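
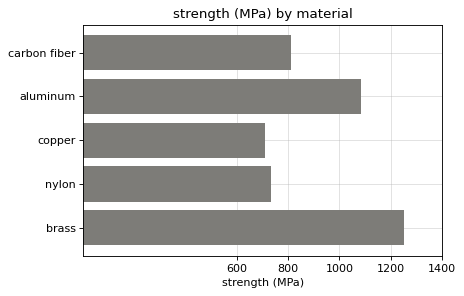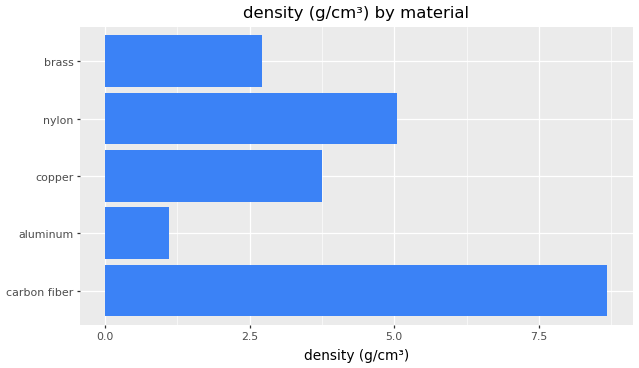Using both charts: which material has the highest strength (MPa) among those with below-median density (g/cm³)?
brass

Chart 2 median density (g/cm³) ≈ 4; below-median materials: aluminum, brass. Among those, brass has the highest strength (MPa) (≈ 1200).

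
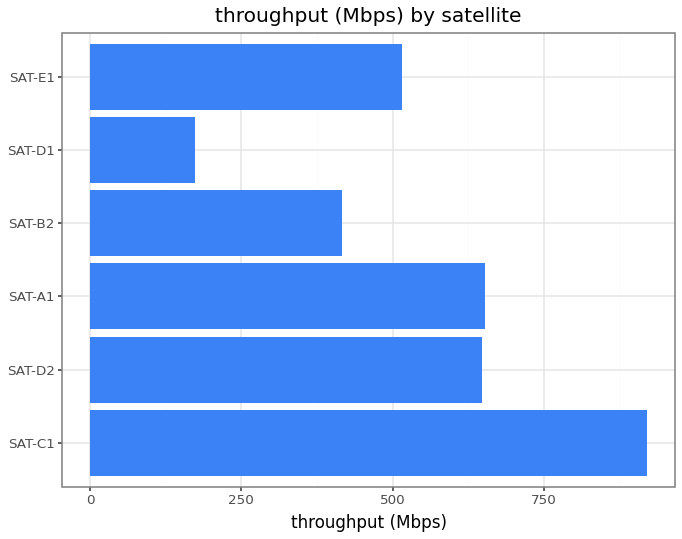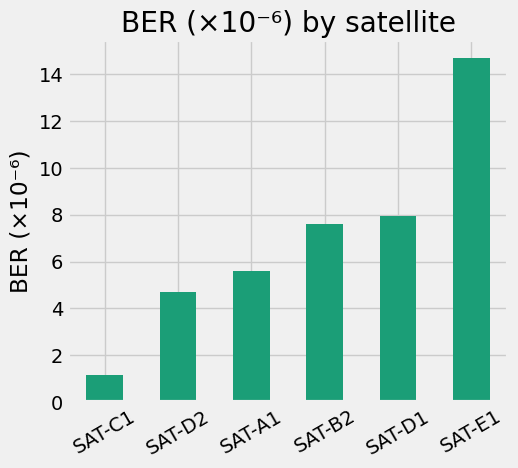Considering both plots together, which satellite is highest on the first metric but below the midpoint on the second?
Chart 2 median BER (×10⁻⁶) ≈ 6; below-median satellites: SAT-C1, SAT-D2, SAT-A1. Among those, SAT-C1 has the highest throughput (Mbps) (≈ 900).

SAT-C1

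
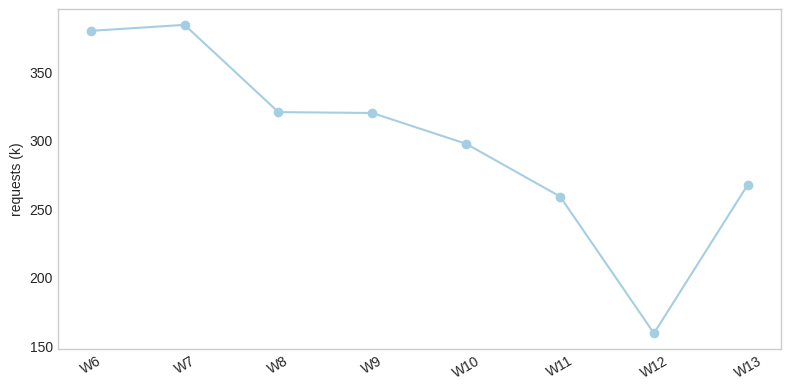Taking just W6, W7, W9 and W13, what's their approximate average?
(380 + 380 + 320 + 260) / 4 ≈ 335.

≈ 335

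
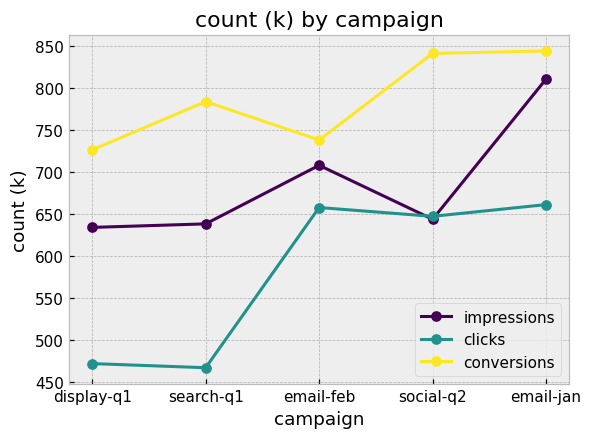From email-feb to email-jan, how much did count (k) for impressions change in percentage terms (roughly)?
≈ +14.3%

email-feb ≈ 700, email-jan ≈ 800; (800 − 700) / 700 ≈ +14.3%.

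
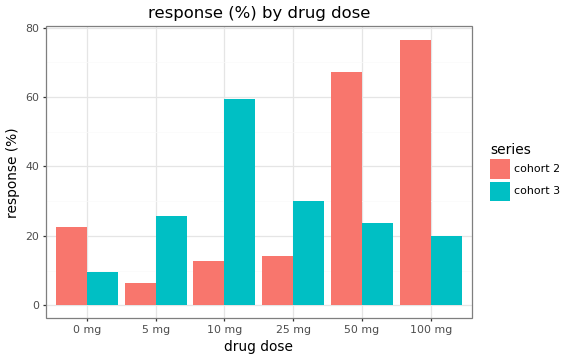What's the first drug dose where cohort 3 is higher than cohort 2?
0 mg: cohort 3 ≈ 10 vs cohort 2 ≈ 20 (not yet); 5 mg: cohort 3 ≈ 30 vs cohort 2 ≈ 10 (first crossover).

5 mg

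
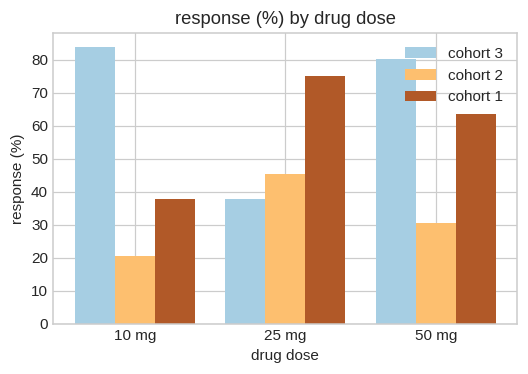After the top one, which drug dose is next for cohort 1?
Top 3 for cohort 1: 25 mg ≈ 80, 50 mg ≈ 60, 10 mg ≈ 40.

50 mg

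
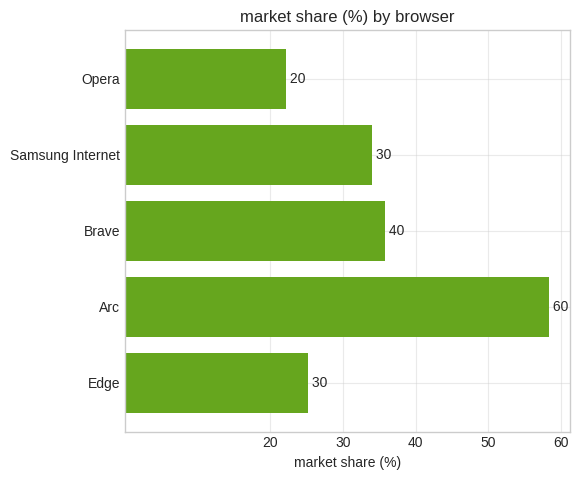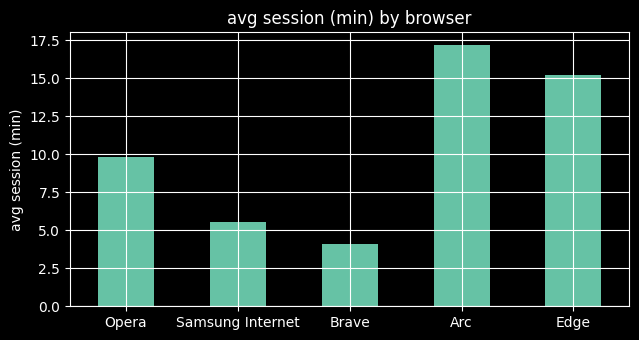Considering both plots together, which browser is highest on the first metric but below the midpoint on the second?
Chart 2 median avg session (min) ≈ 10; below-median browsers: Samsung Internet, Brave. Among those, Brave has the highest market share (%) (≈ 40).

Brave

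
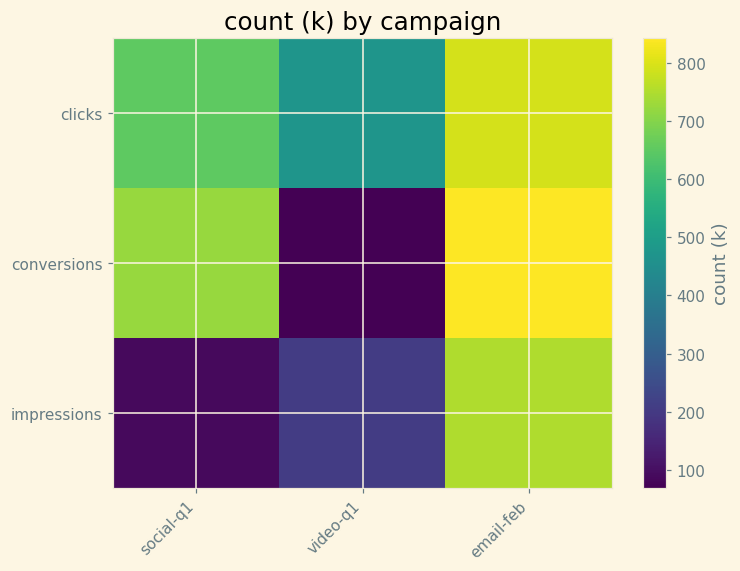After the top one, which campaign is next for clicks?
Top 3 for clicks: email-feb ≈ 800, social-q1 ≈ 600, video-q1 ≈ 500.

social-q1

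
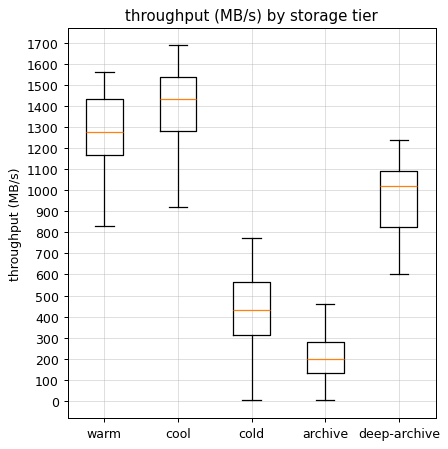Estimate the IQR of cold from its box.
≈ 300

Q3 ≈ 600, Q1 ≈ 300; IQR ≈ 300.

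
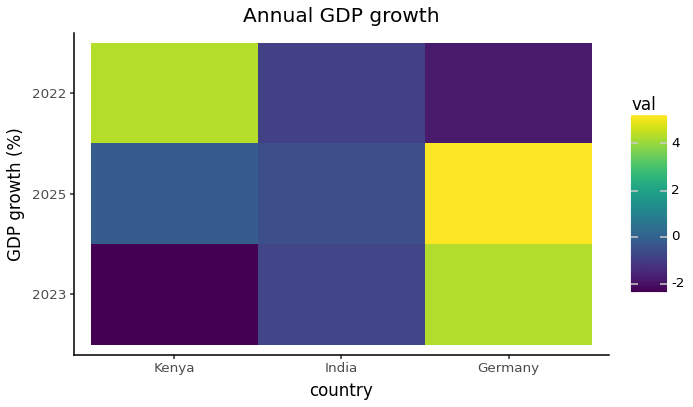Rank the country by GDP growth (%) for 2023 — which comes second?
Top 3 for 2023: Germany ≈ 4, India ≈ -1, Kenya ≈ -2.

India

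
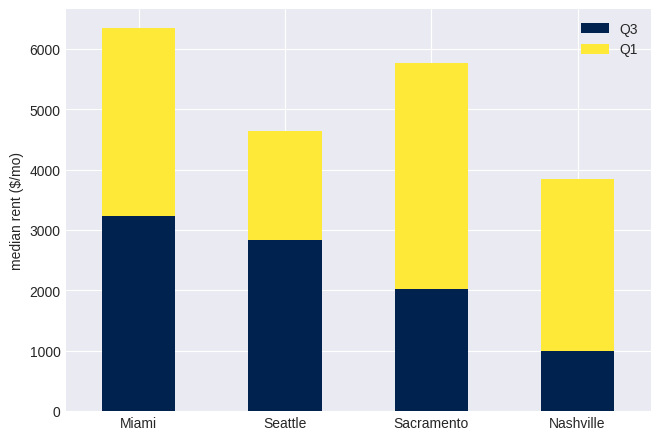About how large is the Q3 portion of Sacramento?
Q3 top ≈ 2000, bottom ≈ 0; segment ≈ 2000.

≈ 2000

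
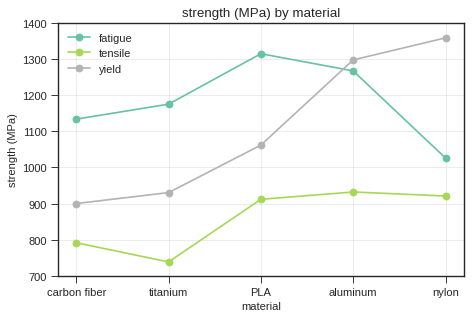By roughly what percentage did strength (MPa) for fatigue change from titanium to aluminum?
≈ +8.3%

titanium ≈ 1200, aluminum ≈ 1300; (1300 − 1200) / 1200 ≈ +8.3%.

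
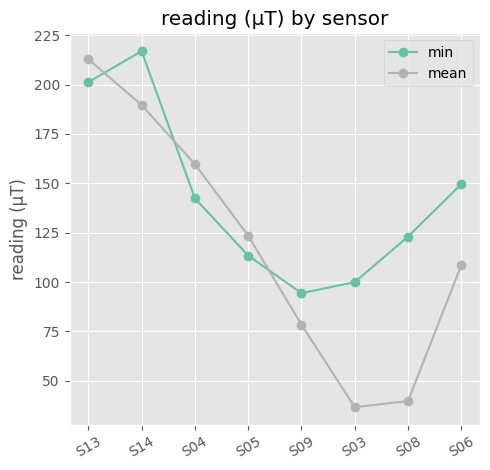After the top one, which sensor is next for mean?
S14

Top 3 for mean: S13 ≈ 220, S14 ≈ 180, S04 ≈ 160.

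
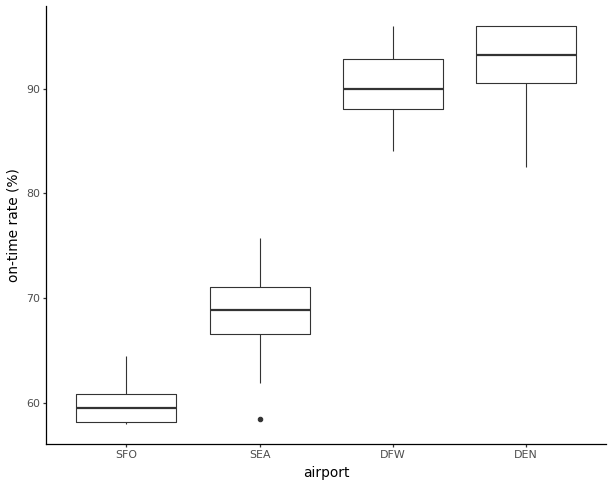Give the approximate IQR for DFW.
≈ 5

Q3 ≈ 95, Q1 ≈ 90; IQR ≈ 5.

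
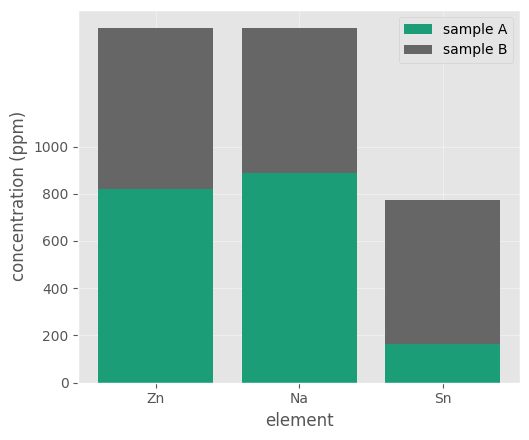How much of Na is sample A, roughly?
≈ 800

sample A top ≈ 800, bottom ≈ 0; segment ≈ 800.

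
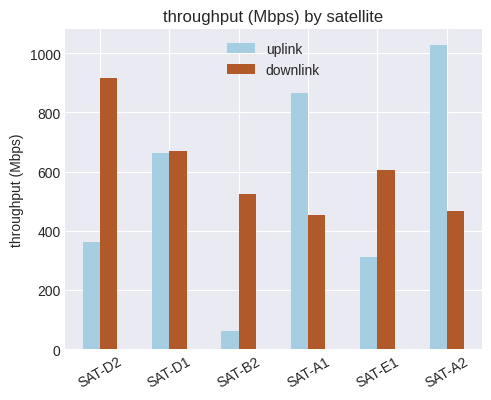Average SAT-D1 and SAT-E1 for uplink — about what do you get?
≈ 500

(700 + 300) / 2 ≈ 500.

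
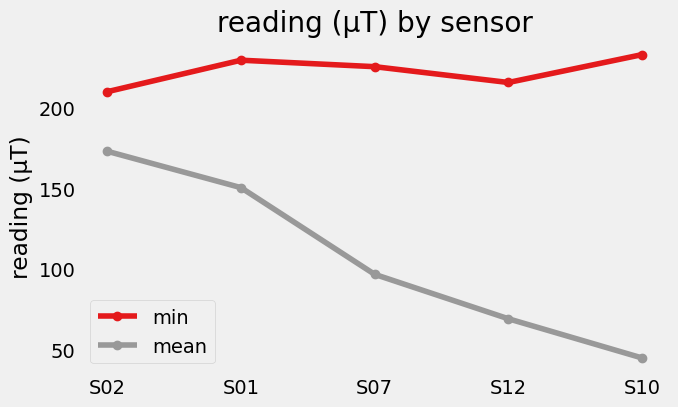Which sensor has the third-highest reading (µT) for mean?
S07

Top 4 for mean: S02 ≈ 180, S01 ≈ 160, S07 ≈ 100, S12 ≈ 60.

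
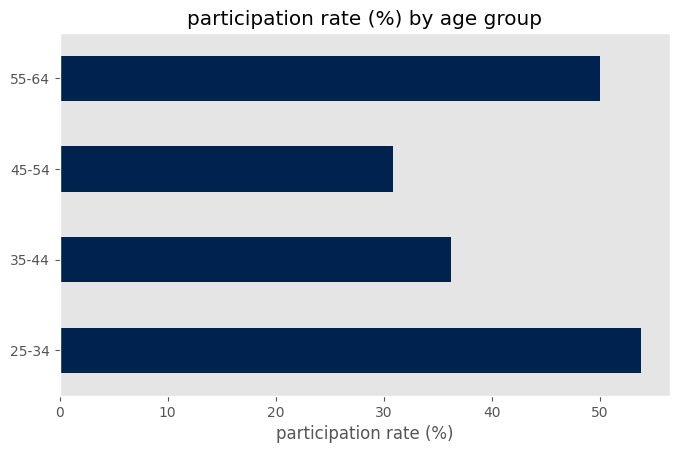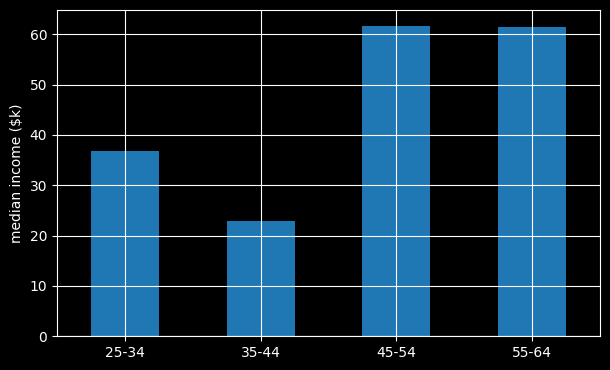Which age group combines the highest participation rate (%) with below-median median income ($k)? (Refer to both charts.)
Chart 2 median median income ($k) ≈ 50; below-median age groups: 25-34, 35-44. Among those, 25-34 has the highest participation rate (%) (≈ 55).

25-34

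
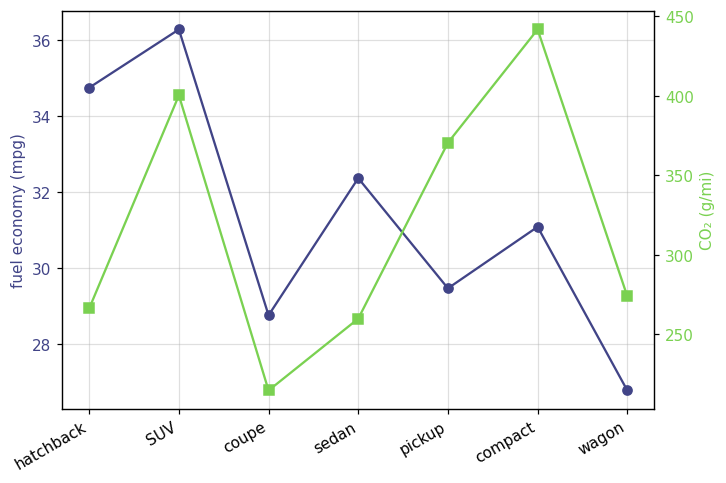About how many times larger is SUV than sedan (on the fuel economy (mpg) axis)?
SUV ≈ 36, sedan ≈ 32; 36/32 ≈ 1.12.

≈ 1.12×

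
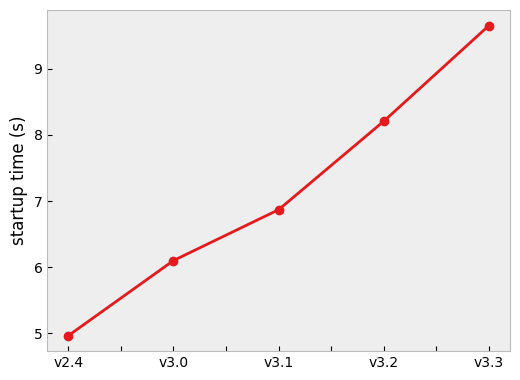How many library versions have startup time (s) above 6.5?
Above 6.5: v3.1, v3.2, v3.3.

3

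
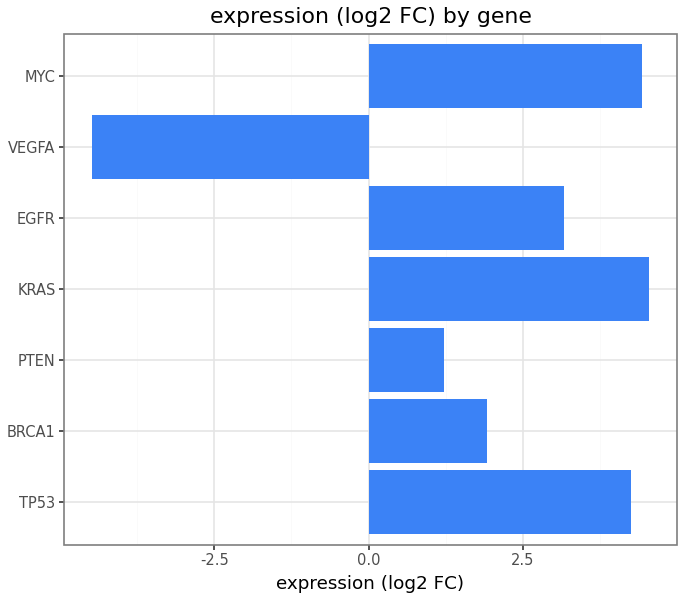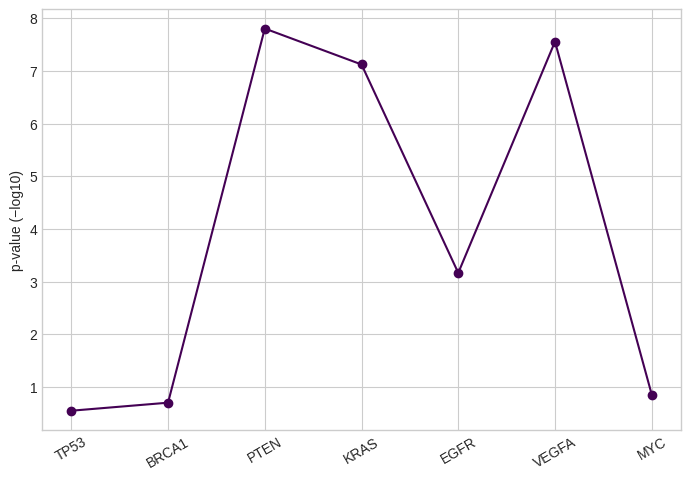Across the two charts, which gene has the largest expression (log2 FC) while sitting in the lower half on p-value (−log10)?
Chart 2 median p-value (−log10) ≈ 3; below-median genes: TP53, BRCA1, MYC. Among those, MYC has the highest expression (log2 FC) (≈ 4.5).

MYC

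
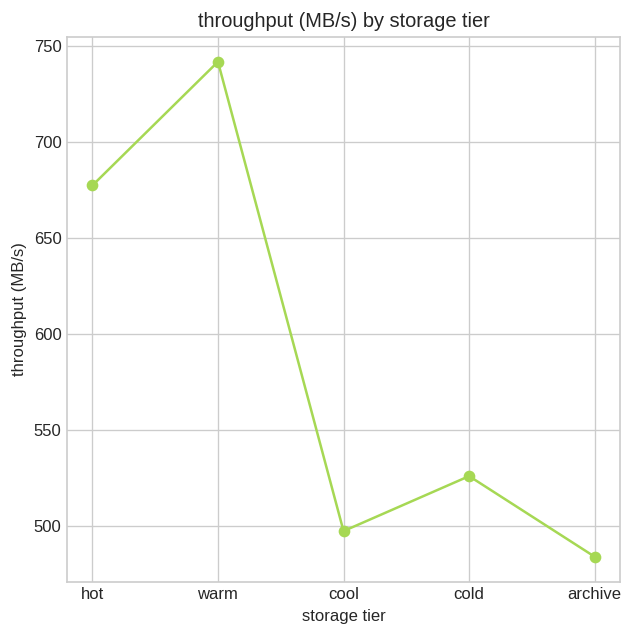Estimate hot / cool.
hot ≈ 675, cool ≈ 500; 675/500 ≈ 1.35.

≈ 1.35×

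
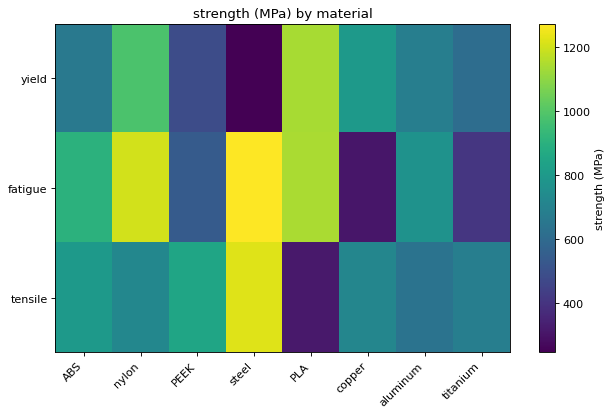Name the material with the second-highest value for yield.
nylon

Top 3 for yield: PLA ≈ 1100, nylon ≈ 1000, copper ≈ 800.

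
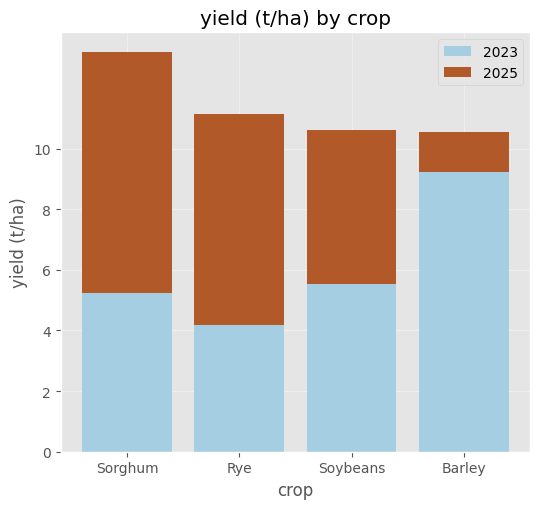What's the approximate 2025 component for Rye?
2025 top ≈ 12, bottom ≈ 4; segment ≈ 8.

≈ 8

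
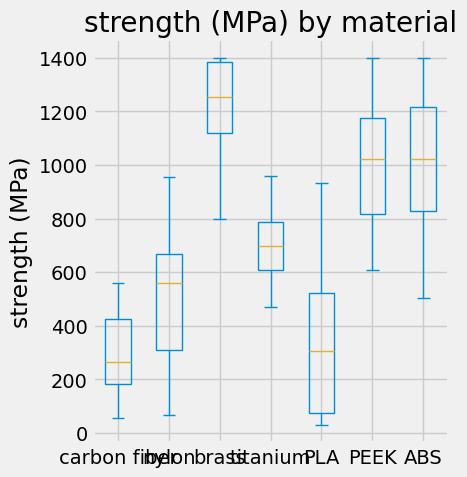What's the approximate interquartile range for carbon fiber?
≈ 200

Q3 ≈ 400, Q1 ≈ 200; IQR ≈ 200.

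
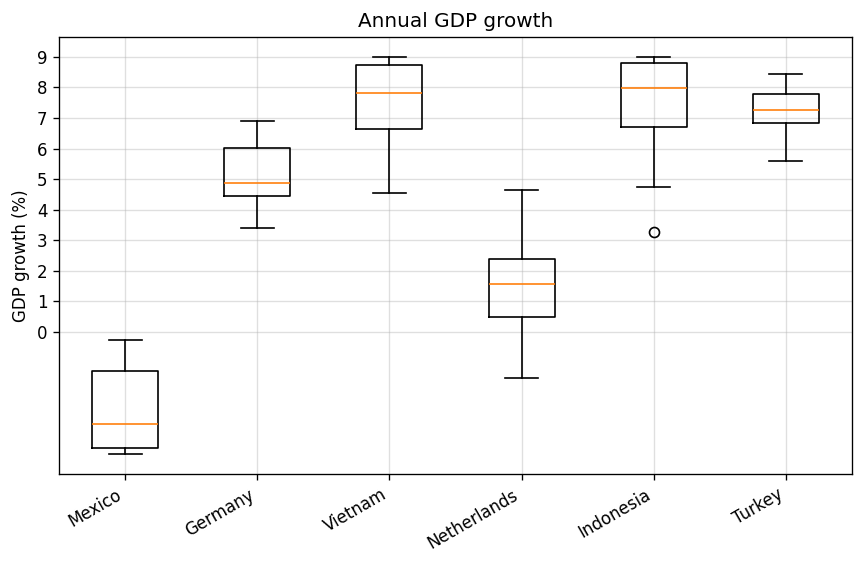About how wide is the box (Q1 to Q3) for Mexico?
Q3 ≈ -1, Q1 ≈ -4; IQR ≈ 3.

≈ 3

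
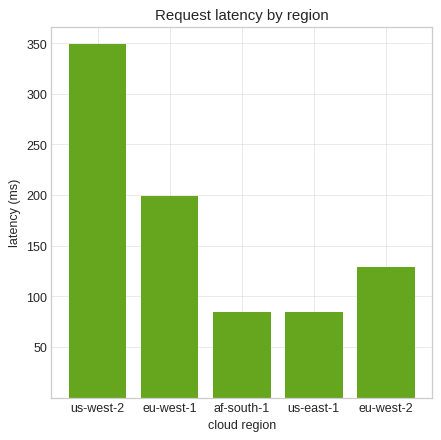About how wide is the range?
Max us-west-2 ≈ 350, min af-south-1 ≈ 100; range ≈ 250.

≈ 250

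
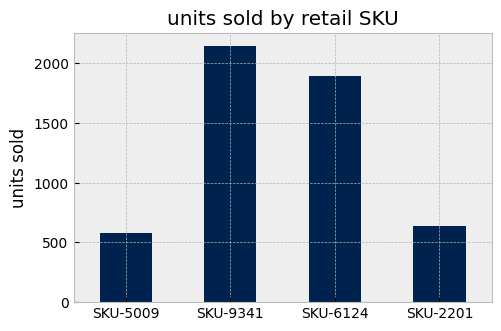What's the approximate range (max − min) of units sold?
≈ 1600

Max SKU-9341 ≈ 2200, min SKU-5009 ≈ 600; range ≈ 1600.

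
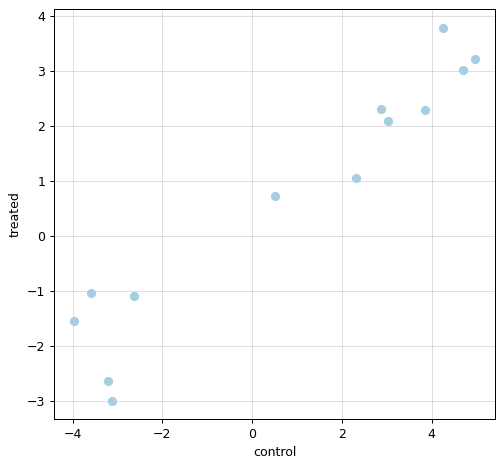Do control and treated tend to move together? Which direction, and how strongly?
positive, strong

Points are positively correlated; strong (|r| ≈ 1.0).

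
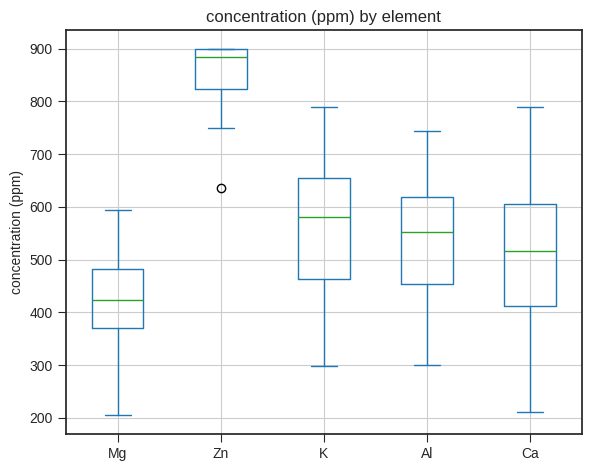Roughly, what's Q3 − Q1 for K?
Q3 ≈ 650, Q1 ≈ 450; IQR ≈ 200.

≈ 200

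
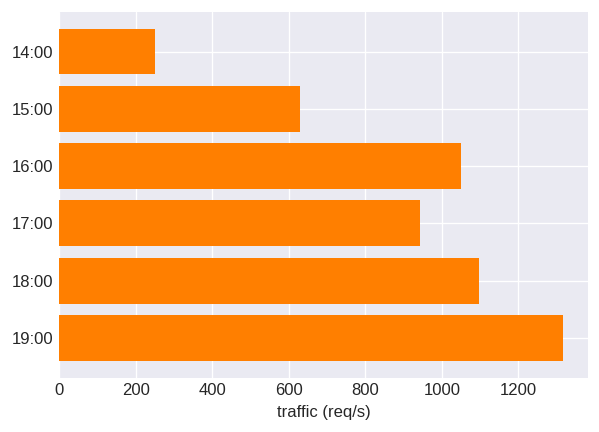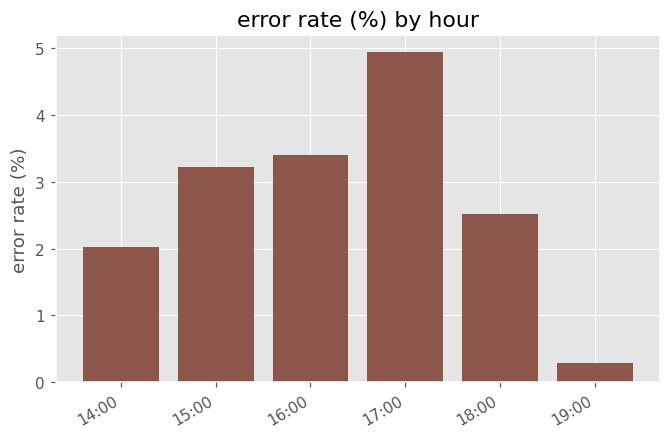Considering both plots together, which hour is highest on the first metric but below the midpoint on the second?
19:00

Chart 2 median error rate (%) ≈ 3; below-median hours: 14:00, 18:00, 19:00. Among those, 19:00 has the highest traffic (req/s) (≈ 1400).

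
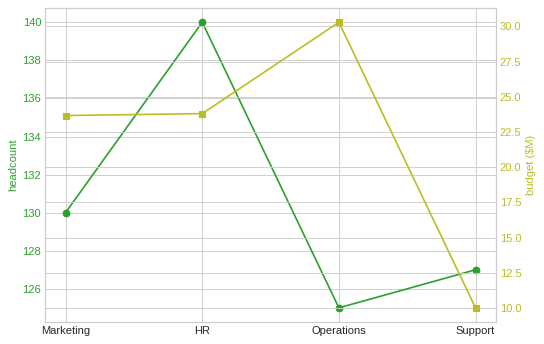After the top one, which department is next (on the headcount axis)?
Top 3 (on the headcount axis): HR ≈ 140, Marketing ≈ 130, Support ≈ 128.

Marketing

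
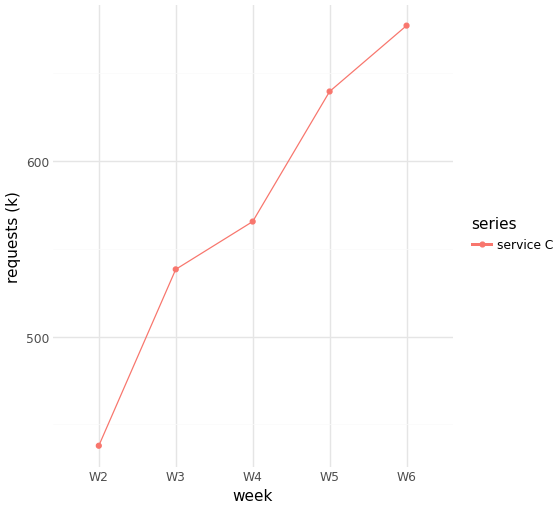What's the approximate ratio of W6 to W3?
≈ 1.26×

W6 ≈ 680, W3 ≈ 540; 680/540 ≈ 1.26.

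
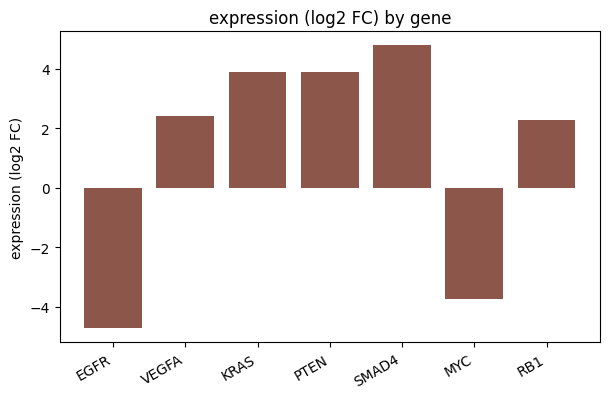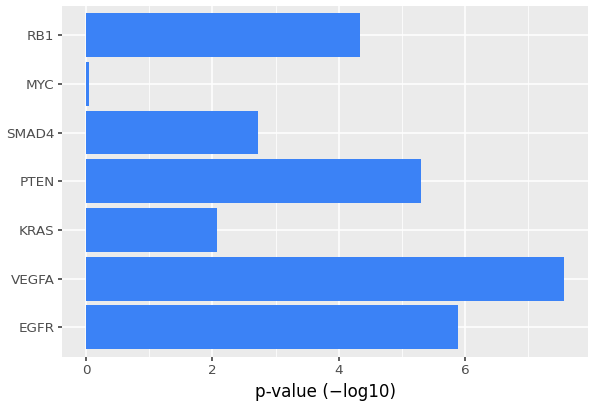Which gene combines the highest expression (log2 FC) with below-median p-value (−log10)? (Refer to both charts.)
SMAD4

Chart 2 median p-value (−log10) ≈ 4; below-median genes: KRAS, SMAD4, MYC. Among those, SMAD4 has the highest expression (log2 FC) (≈ 5).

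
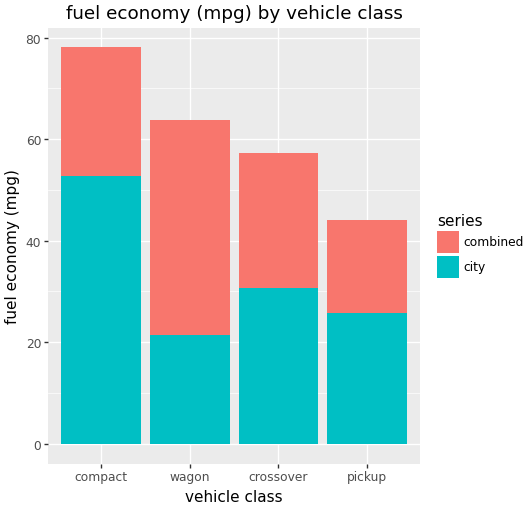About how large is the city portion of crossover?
city top ≈ 30, bottom ≈ 0; segment ≈ 30.

≈ 30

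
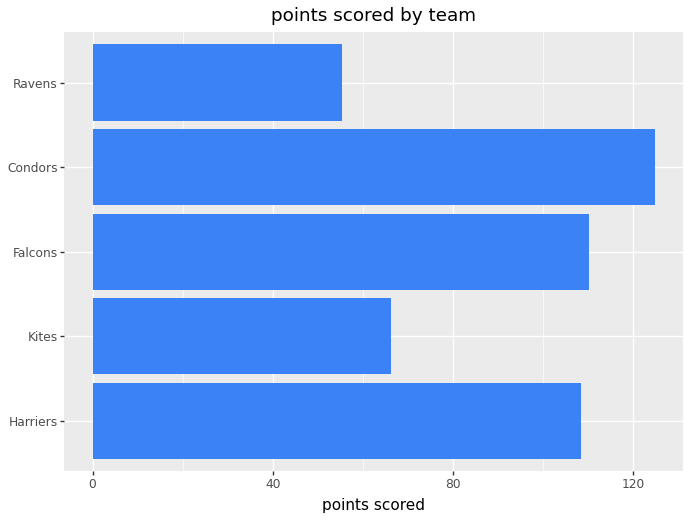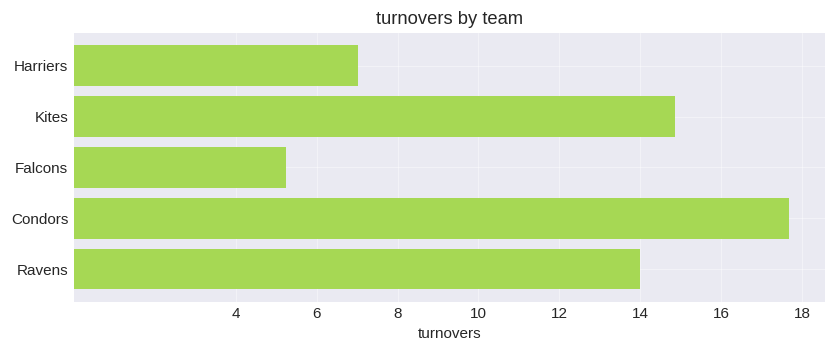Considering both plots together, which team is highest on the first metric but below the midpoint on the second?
Falcons

Chart 2 median turnovers ≈ 14; below-median teams: Harriers, Falcons. Among those, Falcons has the highest points scored (≈ 120).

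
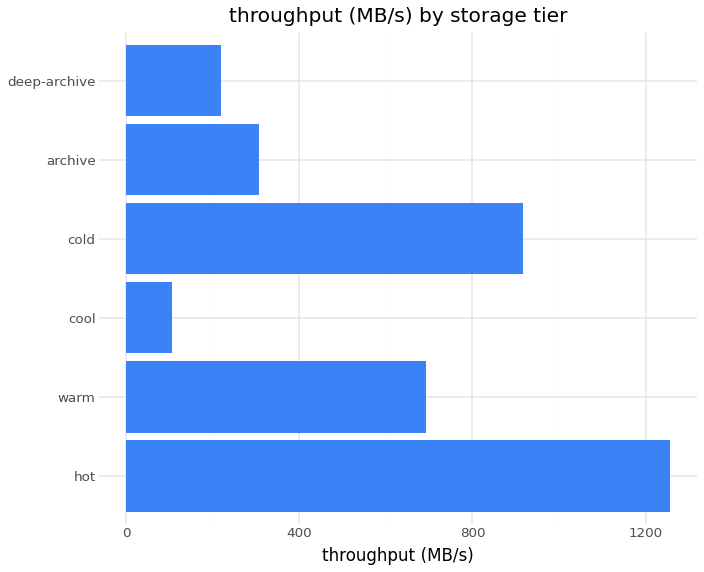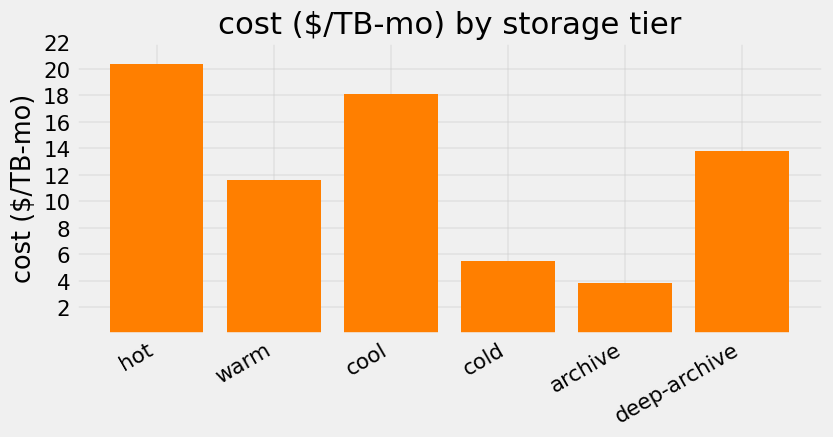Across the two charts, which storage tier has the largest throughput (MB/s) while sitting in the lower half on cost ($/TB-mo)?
Chart 2 median cost ($/TB-mo) ≈ 12; below-median storage tiers: warm, cold, archive. Among those, cold has the highest throughput (MB/s) (≈ 1000).

cold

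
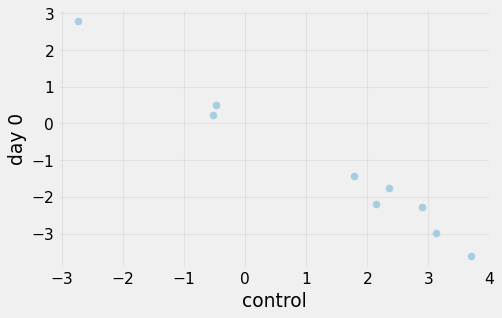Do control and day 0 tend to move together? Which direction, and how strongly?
Points are negatively correlated; strong (|r| ≈ 1.0).

negative, strong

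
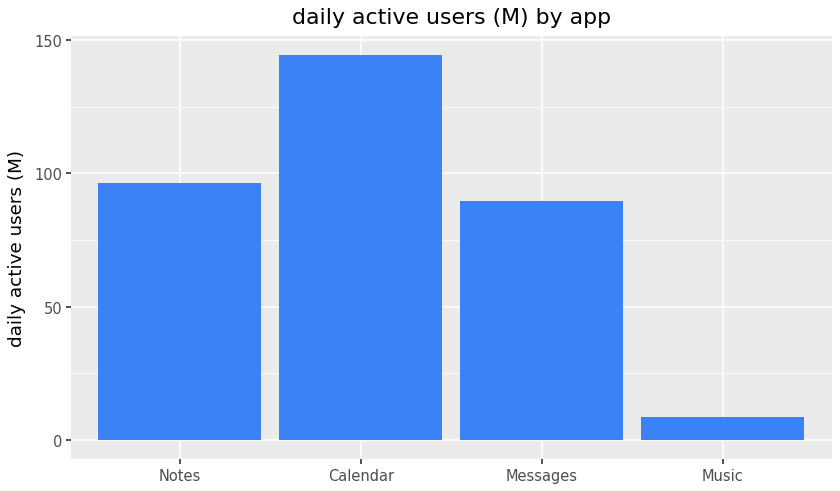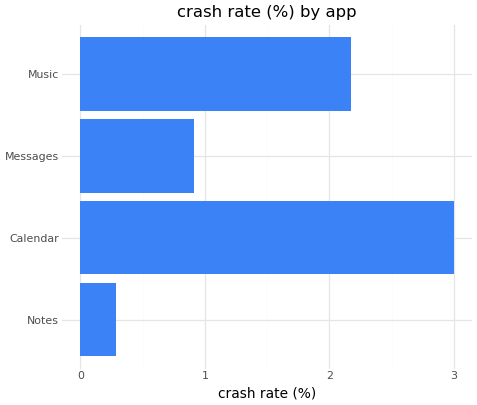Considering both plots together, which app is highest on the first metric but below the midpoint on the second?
Notes

Chart 2 median crash rate (%) ≈ 1.5; below-median apps: Notes, Messages. Among those, Notes has the highest daily active users (M) (≈ 100).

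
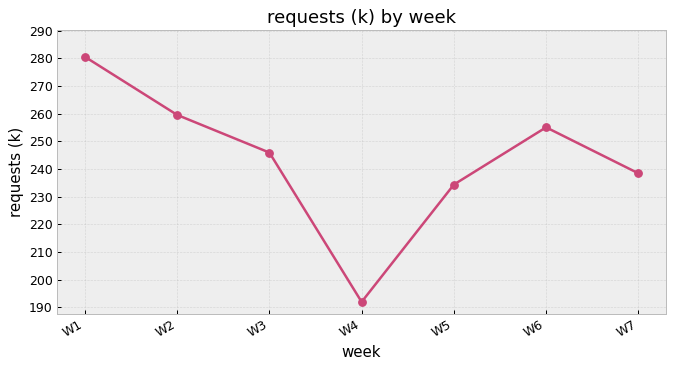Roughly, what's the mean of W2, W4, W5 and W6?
(260 + 190 + 230 + 260) / 4 ≈ 235.

≈ 235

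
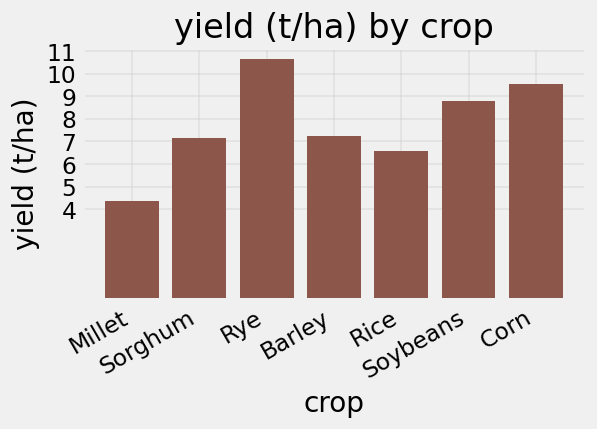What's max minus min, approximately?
≈ 7

Max Rye ≈ 11, min Millet ≈ 4; range ≈ 7.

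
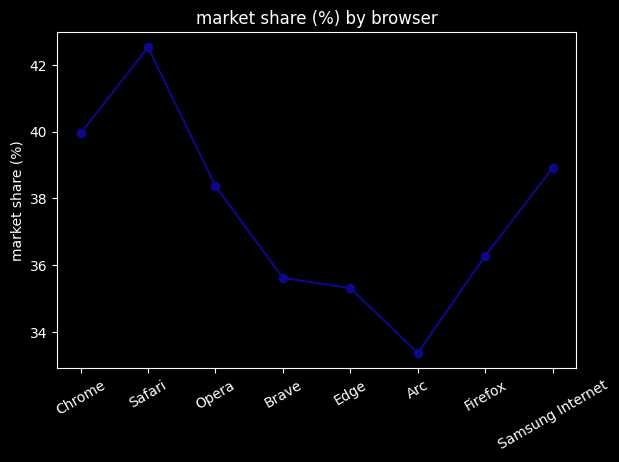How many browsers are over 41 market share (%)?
Above 41: Safari.

1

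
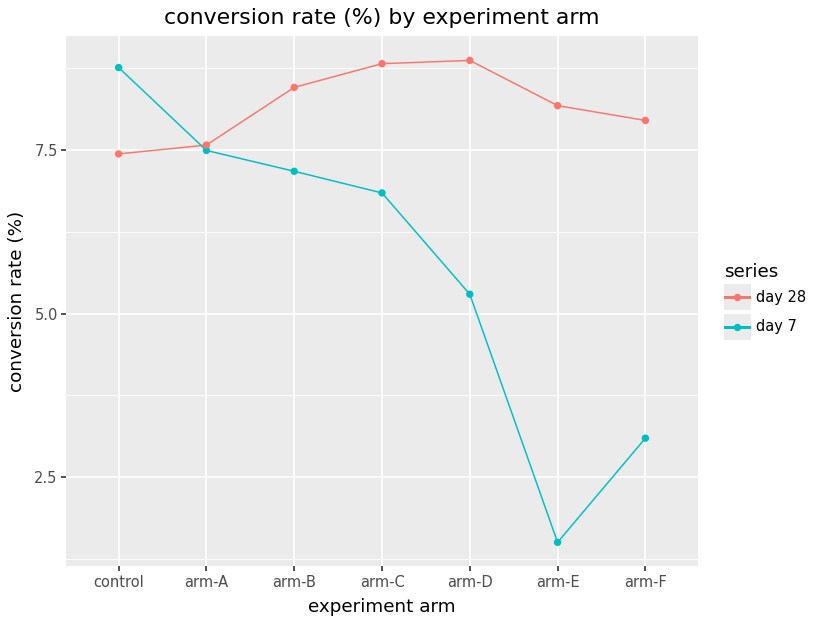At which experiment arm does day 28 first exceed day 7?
control: day 28 ≈ 7 vs day 7 ≈ 9 (not yet); arm-A: day 28 ≈ 8 vs day 7 ≈ 7 (first crossover).

arm-A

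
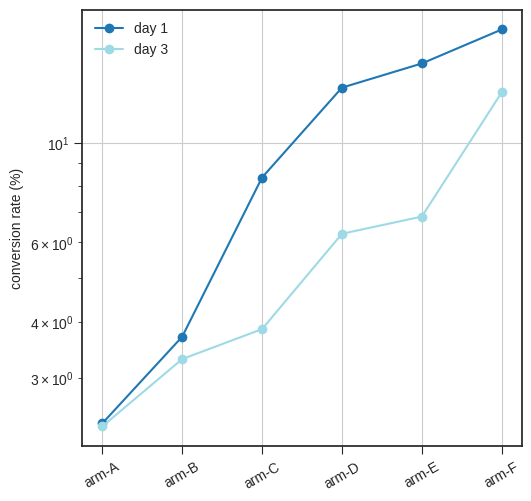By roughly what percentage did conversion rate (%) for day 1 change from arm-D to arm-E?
≈ +14.3%

arm-D ≈ 14, arm-E ≈ 16; (16 − 14) / 14 ≈ +14.3%.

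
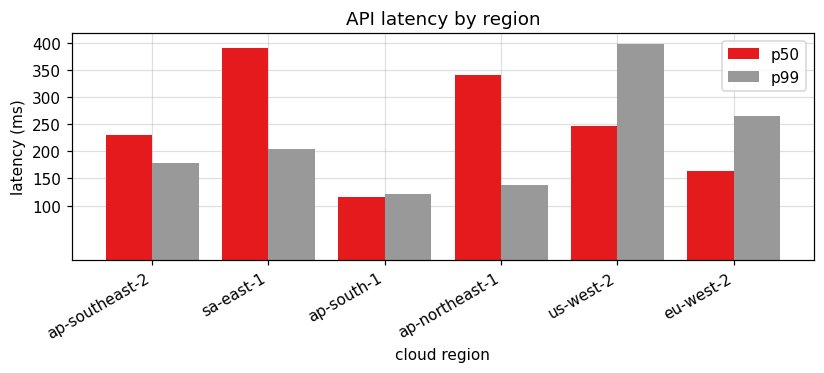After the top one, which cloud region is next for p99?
Top 3 for p99: us-west-2 ≈ 400, eu-west-2 ≈ 250, sa-east-1 ≈ 200.

eu-west-2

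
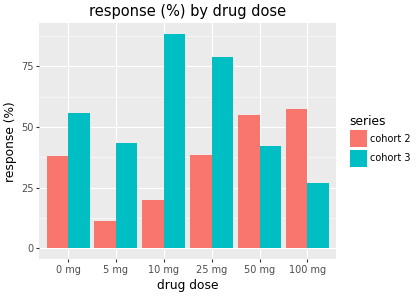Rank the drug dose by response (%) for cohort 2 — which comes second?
50 mg

Top 3 for cohort 2: 100 mg ≈ 60, 50 mg ≈ 50, 25 mg ≈ 40.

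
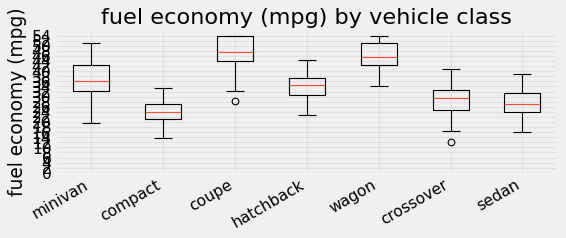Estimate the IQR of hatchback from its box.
≈ 8

Q3 ≈ 38, Q1 ≈ 30; IQR ≈ 8.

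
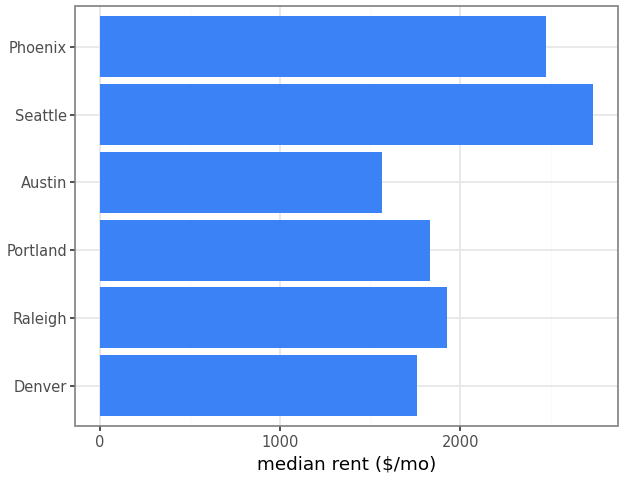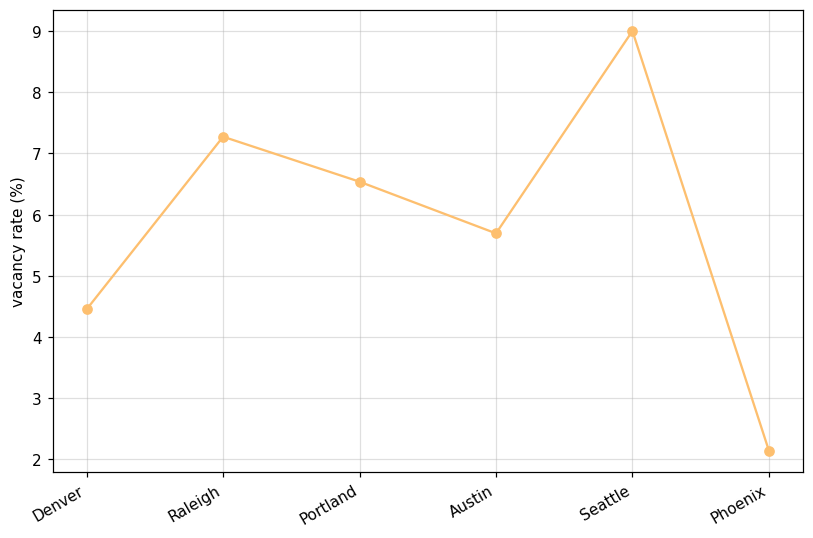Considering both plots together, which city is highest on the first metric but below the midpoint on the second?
Phoenix

Chart 2 median vacancy rate (%) ≈ 6; below-median cities: Denver, Austin, Phoenix. Among those, Phoenix has the highest median rent ($/mo) (≈ 2500).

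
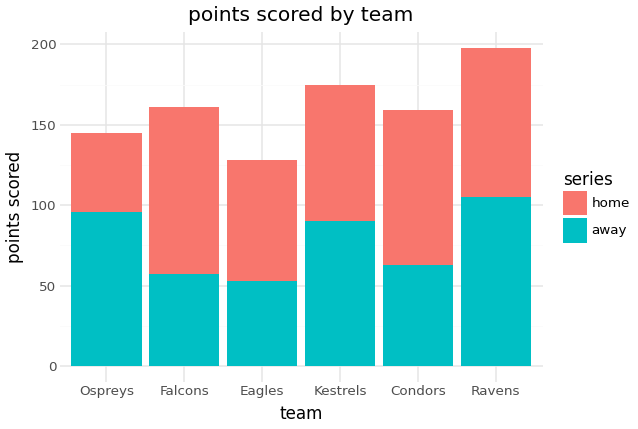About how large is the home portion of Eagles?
home top ≈ 120, bottom ≈ 60; segment ≈ 60.

≈ 60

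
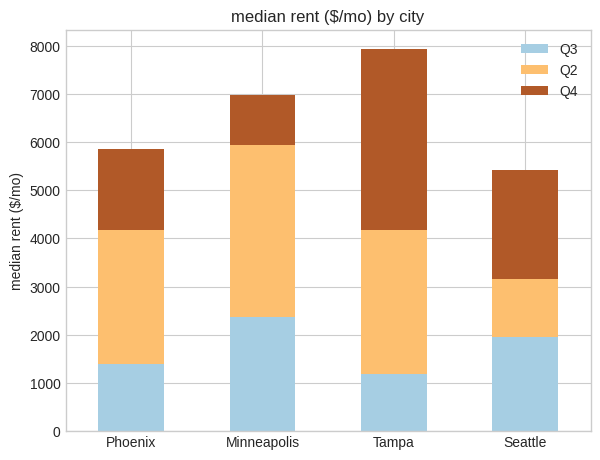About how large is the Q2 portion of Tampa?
Q2 top ≈ 4000, bottom ≈ 1000; segment ≈ 3000.

≈ 3000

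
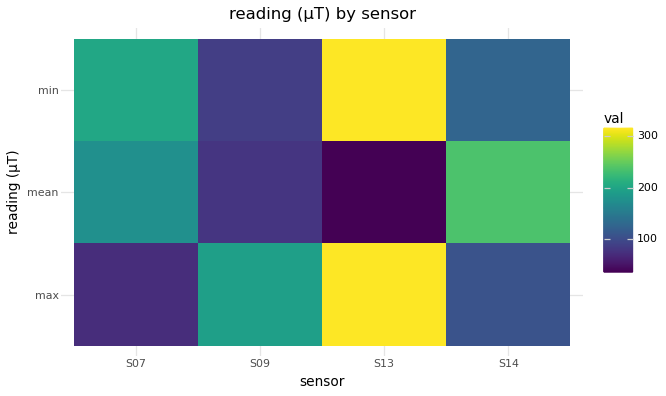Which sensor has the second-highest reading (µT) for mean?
S07

Top 3 for mean: S14 ≈ 225, S07 ≈ 175, S09 ≈ 75.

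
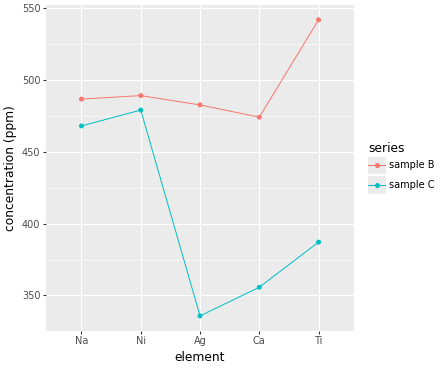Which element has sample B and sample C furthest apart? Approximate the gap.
Ti, ≈ 160 ppm

Ti: sample B ≈ 540, sample C ≈ 380 → gap ≈ 160. Next-largest (Ag) is only ≈ 140.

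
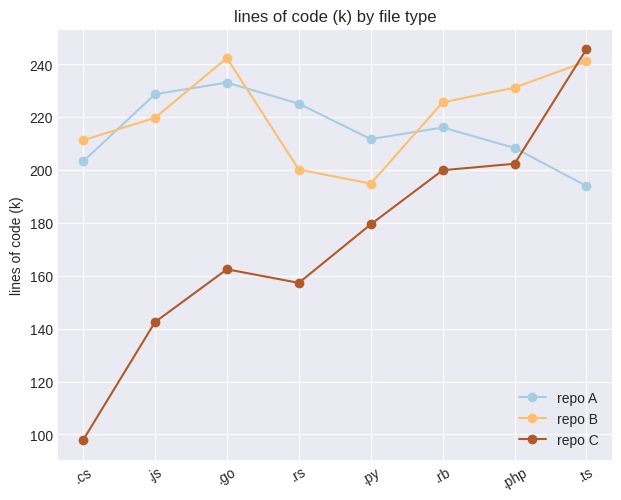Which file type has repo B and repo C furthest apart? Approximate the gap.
.cs: repo B ≈ 220, repo C ≈ 100 → gap ≈ 120. Next-largest (.go) is only ≈ 80.

.cs, ≈ 120 k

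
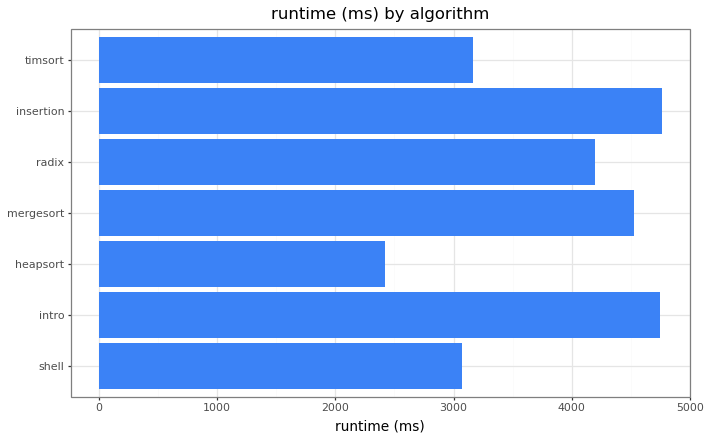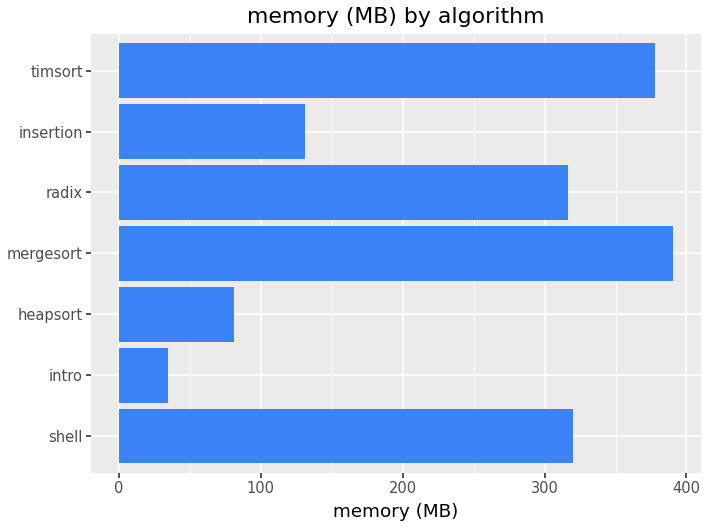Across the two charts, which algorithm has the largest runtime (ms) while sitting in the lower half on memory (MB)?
insertion

Chart 2 median memory (MB) ≈ 300; below-median algorithms: intro, heapsort, insertion. Among those, insertion has the highest runtime (ms) (≈ 5000).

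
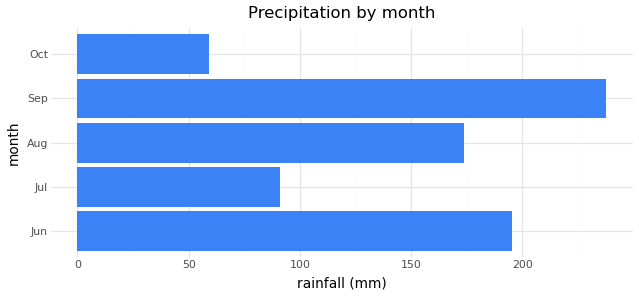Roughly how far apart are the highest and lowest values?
Max Sep ≈ 240, min Oct ≈ 60; range ≈ 180.

≈ 180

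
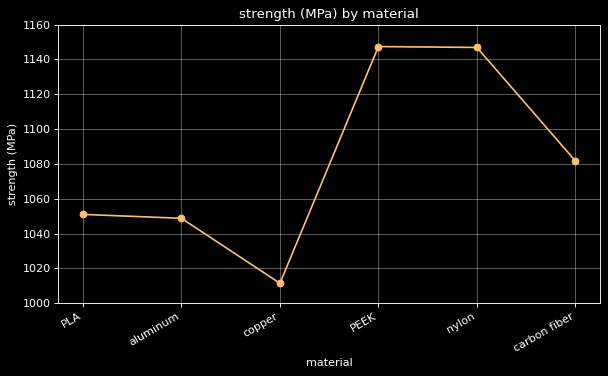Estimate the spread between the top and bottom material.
≈ 120

Max PEEK ≈ 1140, min copper ≈ 1020; range ≈ 120.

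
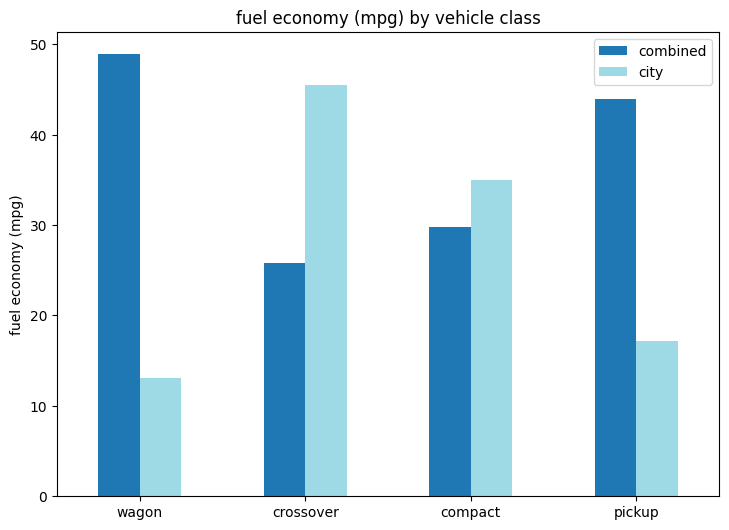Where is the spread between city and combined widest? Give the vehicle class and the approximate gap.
wagon, ≈ 35 mpg

wagon: city ≈ 15, combined ≈ 50 → gap ≈ 35. Next-largest (pickup) is only ≈ 30.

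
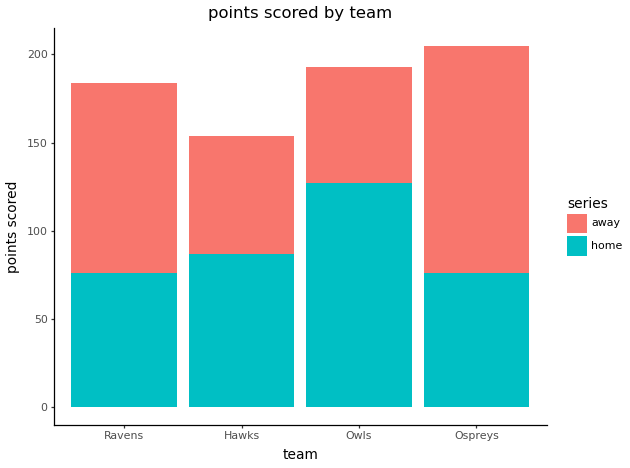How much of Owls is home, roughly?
home top ≈ 120, bottom ≈ 0; segment ≈ 120.

≈ 120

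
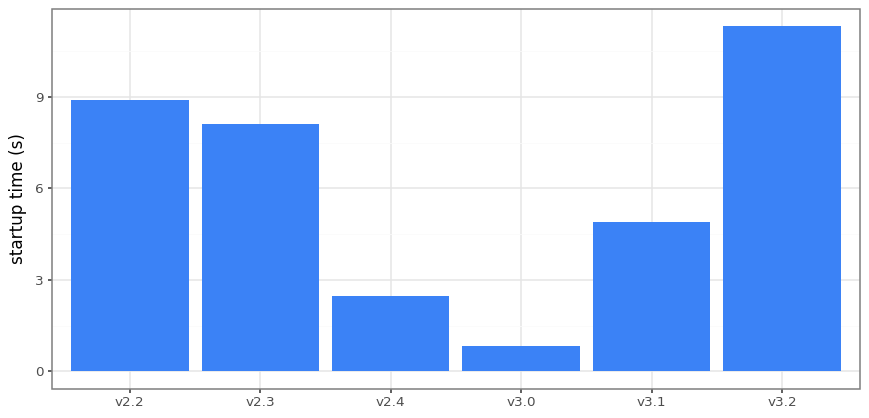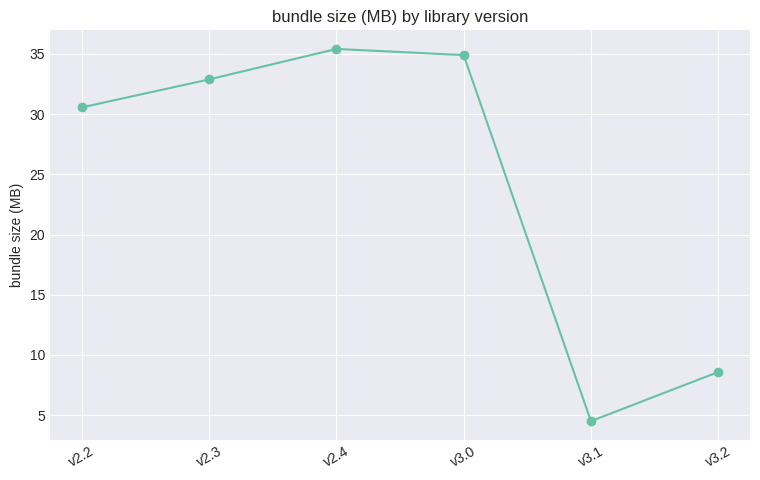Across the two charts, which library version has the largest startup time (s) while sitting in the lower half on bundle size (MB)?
v3.2

Chart 2 median bundle size (MB) ≈ 30; below-median library versions: v2.2, v3.1, v3.2. Among those, v3.2 has the highest startup time (s) (≈ 12).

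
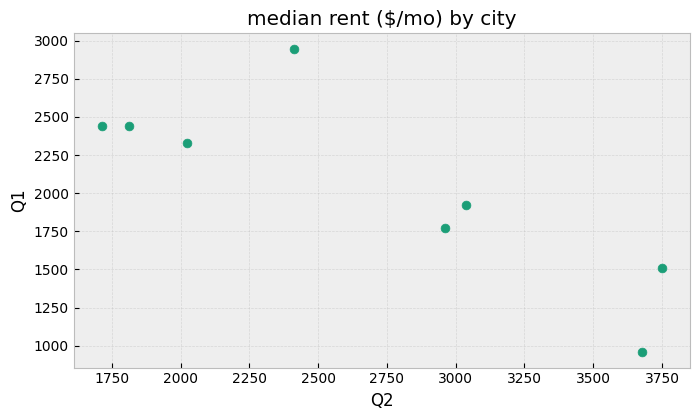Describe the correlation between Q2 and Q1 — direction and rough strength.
negative, strong

Points are negatively correlated; strong (|r| ≈ 0.8).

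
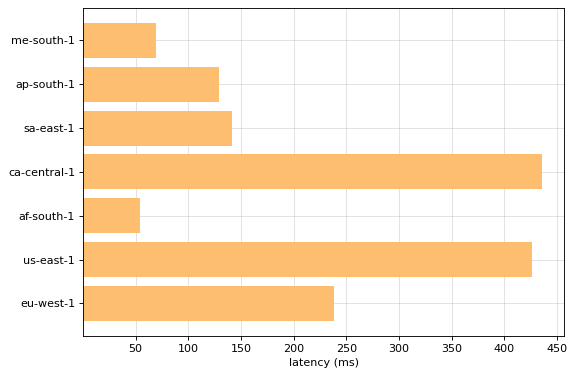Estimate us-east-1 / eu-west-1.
us-east-1 ≈ 450, eu-west-1 ≈ 250; 450/250 ≈ 1.8.

≈ 1.8×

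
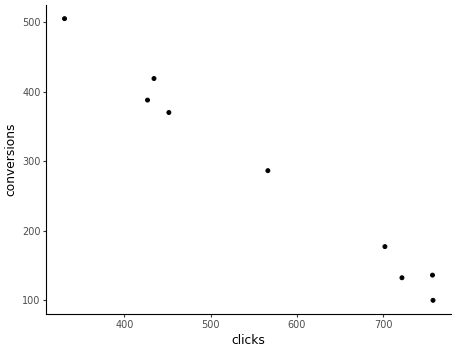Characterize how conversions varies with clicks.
negative, strong

Points are negatively correlated; strong (|r| ≈ 1.0).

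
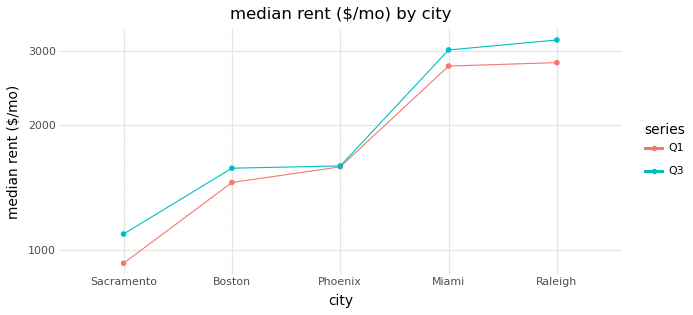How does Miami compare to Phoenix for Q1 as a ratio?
≈ 1.75×

Miami ≈ 2800, Phoenix ≈ 1600; 2800/1600 ≈ 1.75.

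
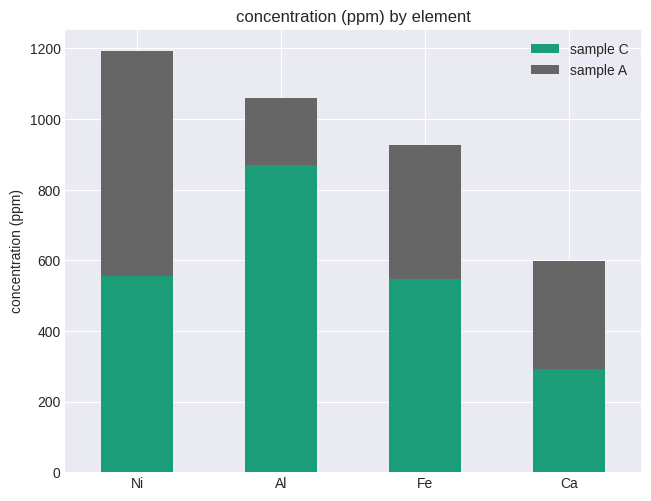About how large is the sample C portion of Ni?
≈ 600

sample C top ≈ 600, bottom ≈ 0; segment ≈ 600.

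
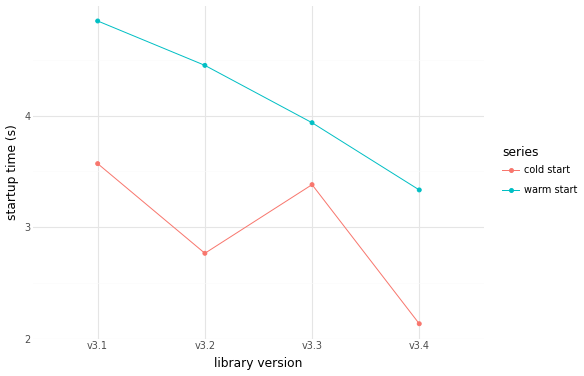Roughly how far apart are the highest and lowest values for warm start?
Max v3.1 ≈ 5.0, min v3.4 ≈ 3.5; range ≈ 1.5.

≈ 1.5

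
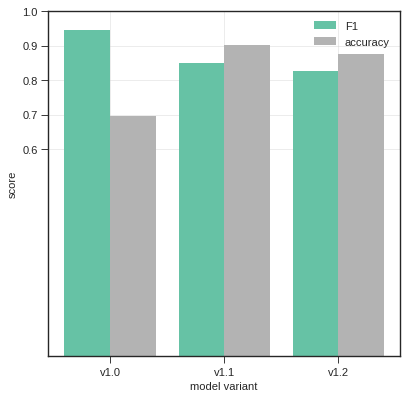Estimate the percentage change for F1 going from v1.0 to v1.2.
v1.0 ≈ 0.9, v1.2 ≈ 0.8; (0.8 − 0.9) / 0.9 ≈ -11.1%.

≈ -11.1%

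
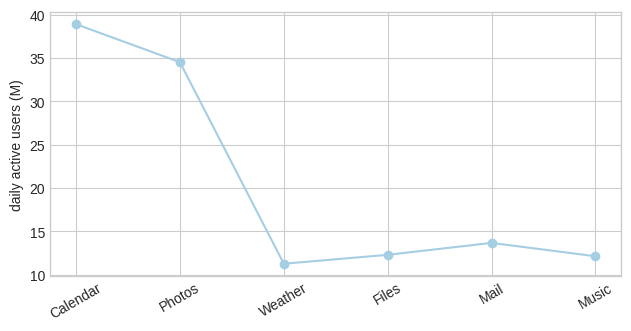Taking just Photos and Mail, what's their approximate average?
(35 + 15) / 2 ≈ 25.

≈ 25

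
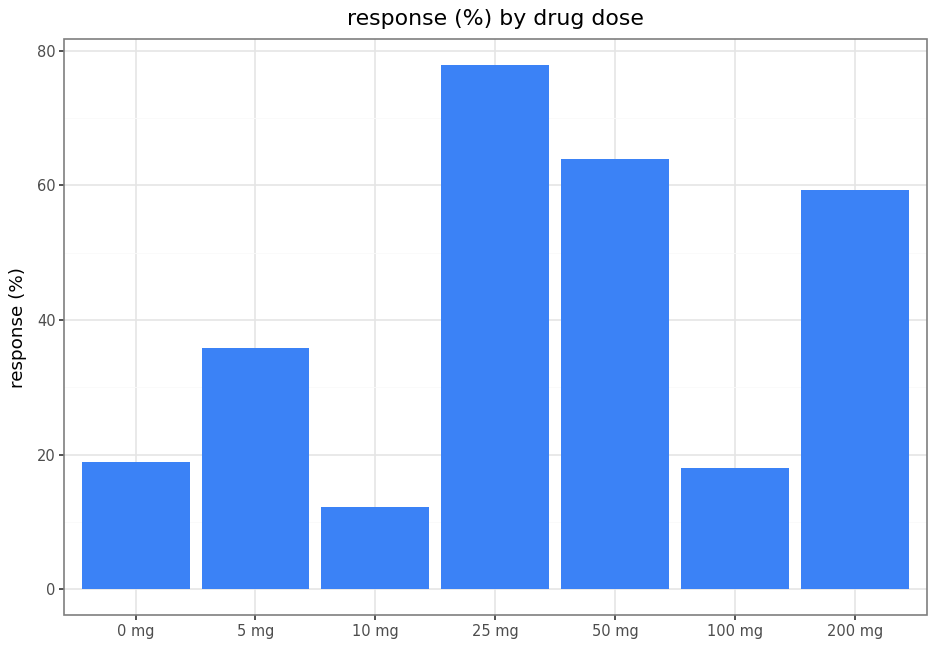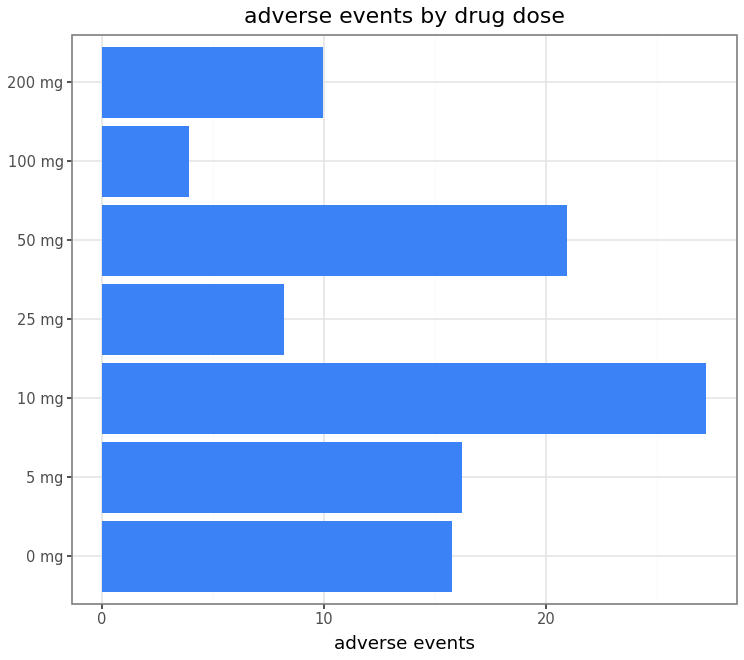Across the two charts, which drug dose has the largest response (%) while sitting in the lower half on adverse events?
Chart 2 median adverse events ≈ 15; below-median drug doses: 25 mg, 100 mg, 200 mg. Among those, 25 mg has the highest response (%) (≈ 80).

25 mg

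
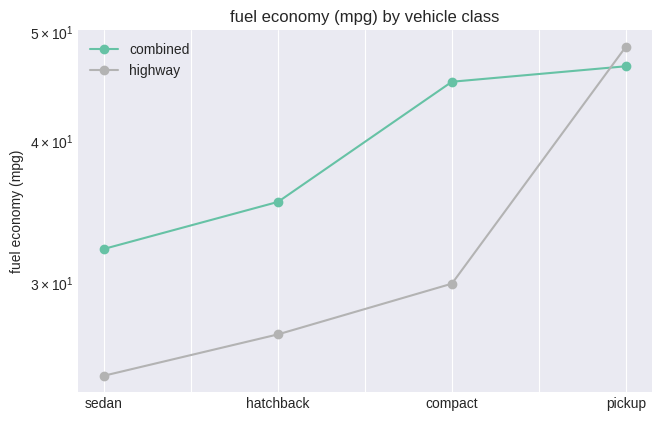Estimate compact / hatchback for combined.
compact ≈ 46, hatchback ≈ 36; 46/36 ≈ 1.28.

≈ 1.28×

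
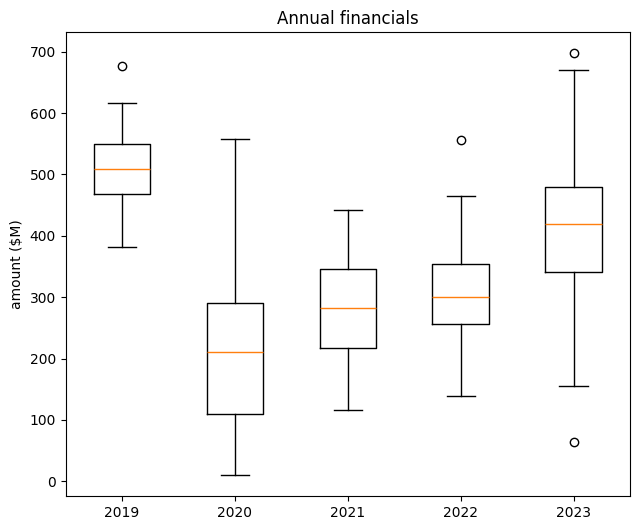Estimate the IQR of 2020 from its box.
Q3 ≈ 300, Q1 ≈ 100; IQR ≈ 200.

≈ 200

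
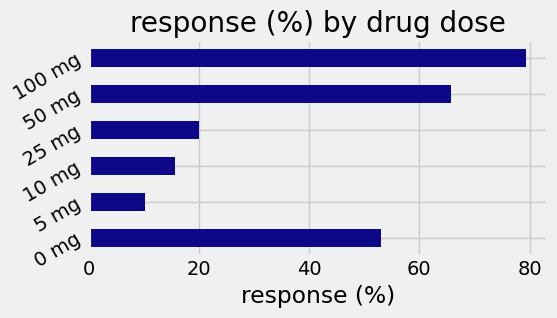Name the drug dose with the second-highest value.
Top 3: 100 mg ≈ 80, 50 mg ≈ 70, 0 mg ≈ 50.

50 mg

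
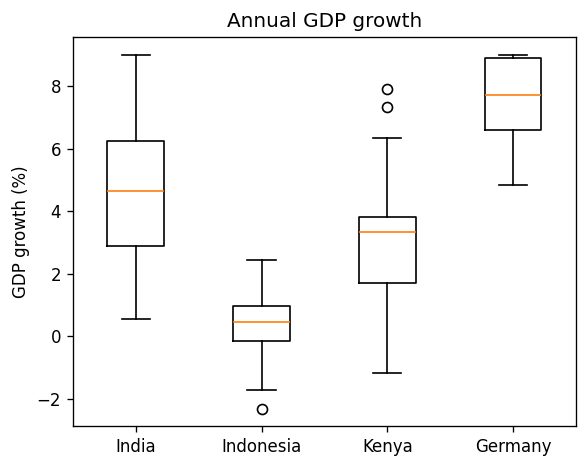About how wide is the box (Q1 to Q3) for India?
≈ 3

Q3 ≈ 6, Q1 ≈ 3; IQR ≈ 3.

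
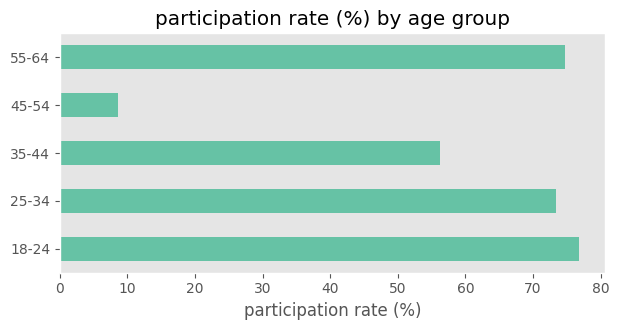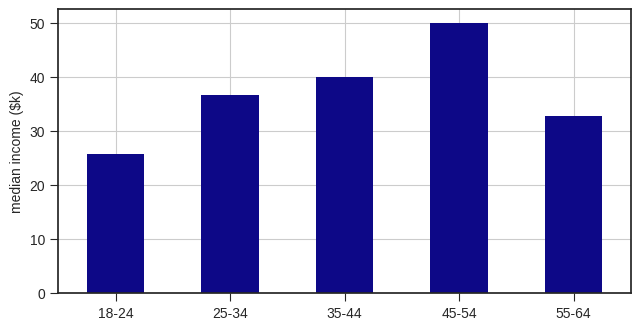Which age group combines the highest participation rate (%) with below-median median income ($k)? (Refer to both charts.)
Chart 2 median median income ($k) ≈ 35; below-median age groups: 18-24, 55-64. Among those, 18-24 has the highest participation rate (%) (≈ 80).

18-24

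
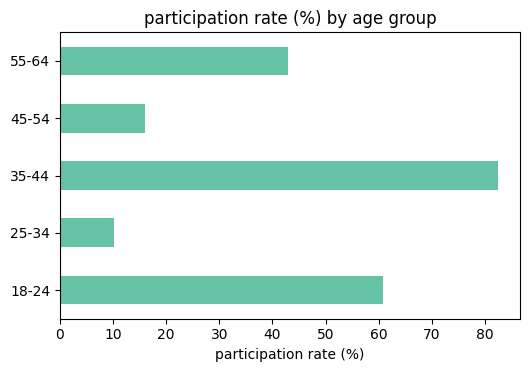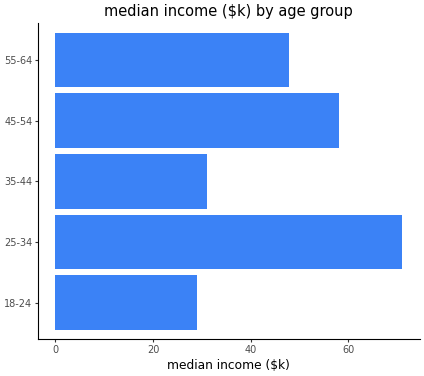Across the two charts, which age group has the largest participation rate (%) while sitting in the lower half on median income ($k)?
Chart 2 median median income ($k) ≈ 50; below-median age groups: 18-24, 35-44. Among those, 35-44 has the highest participation rate (%) (≈ 80).

35-44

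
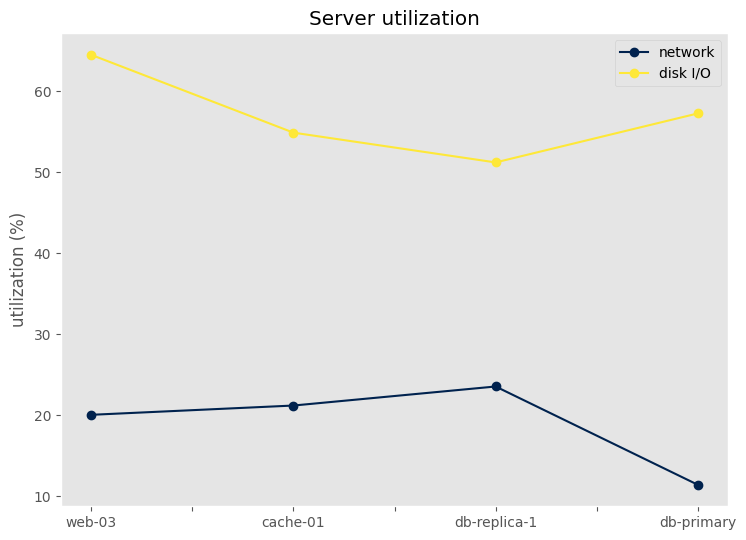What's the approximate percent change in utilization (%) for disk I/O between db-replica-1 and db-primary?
≈ +10%

db-replica-1 ≈ 50, db-primary ≈ 55; (55 − 50) / 50 ≈ +10%.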